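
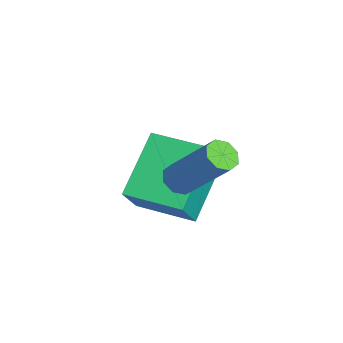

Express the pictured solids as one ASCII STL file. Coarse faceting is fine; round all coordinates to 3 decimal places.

solid 
facet normal -0.502 0.298 -0.812
outer loop
vertex -1.984 -1.524 -3.091
vertex -1.062 0.033 -3.089
vertex -0.446 -2.433 -4.376
endloop
endfacet
facet normal -0.509 -0.861 -0.001
outer loop
vertex 0.262 -2.853 -3.231
vertex -1.984 -1.524 -3.091
vertex -0.446 -2.433 -4.376
endloop
endfacet
facet normal -0.502 0.298 -0.812
outer loop
vertex -0.446 -2.433 -4.376
vertex -1.062 0.033 -3.089
vertex 0.476 -0.875 -4.374
endloop
endfacet
facet normal 0.699 -0.413 -0.584
outer loop
vertex 0.476 -0.875 -4.374
vertex 0.262 -2.853 -3.231
vertex -0.446 -2.433 -4.376
endloop
endfacet
facet normal -0.699 0.413 0.584
outer loop
vertex -1.984 -1.524 -3.091
vertex -0.354 -0.387 -1.944
vertex -1.062 0.033 -3.089
endloop
endfacet
facet normal -0.509 -0.861 -0.001
outer loop
vertex -1.276 -1.945 -1.946
vertex -1.984 -1.524 -3.091
vertex 0.262 -2.853 -3.231
endloop
endfacet
facet normal -0.699 0.413 0.584
outer loop
vertex -1.276 -1.945 -1.946
vertex -0.354 -0.387 -1.944
vertex -1.984 -1.524 -3.091
endloop
endfacet
facet normal 0.509 0.861 0.001
outer loop
vertex -1.062 0.033 -3.089
vertex -0.354 -0.387 -1.944
vertex 0.476 -0.875 -4.374
endloop
endfacet
facet normal 0.699 -0.413 -0.584
outer loop
vertex 1.184 -1.296 -3.229
vertex 0.262 -2.853 -3.231
vertex 0.476 -0.875 -4.374
endloop
endfacet
facet normal 0.510 0.860 0.001
outer loop
vertex 0.476 -0.875 -4.374
vertex -0.354 -0.387 -1.944
vertex 1.184 -1.296 -3.229
endloop
endfacet
facet normal 0.502 -0.298 0.812
outer loop
vertex 1.184 -1.296 -3.229
vertex -1.276 -1.945 -1.946
vertex 0.262 -2.853 -3.231
endloop
endfacet
facet normal 0.502 -0.298 0.812
outer loop
vertex -0.354 -0.387 -1.944
vertex -1.276 -1.945 -1.946
vertex 1.184 -1.296 -3.229
endloop
endfacet
facet normal -0.397 -0.502 -0.768
outer loop
vertex 1.615 -1.26 -2.204
vertex 1.217 -1.406 -1.903
vertex 1.312 -1.002 -2.216
endloop
endfacet
facet normal 0.513 0.573 -0.639
outer loop
vertex 1.615 -1.26 -2.204
vertex 1.312 -1.002 -2.216
vertex 2.441 -0.208 -0.598
endloop
endfacet
facet normal 0.514 0.572 -0.639
outer loop
vertex 2.441 -0.208 -0.598
vertex 1.312 -1.002 -2.216
vertex 2.138 0.05 -0.611
endloop
endfacet
facet normal 0.396 0.504 0.768
outer loop
vertex 2.441 -0.208 -0.598
vertex 2.138 0.05 -0.611
vertex 2.043 -0.354 -0.297
endloop
endfacet
facet normal -0.396 -0.503 -0.769
outer loop
vertex 1.312 -1.002 -2.216
vertex 1.217 -1.406 -1.903
vertex 0.953 -0.981 -2.045
endloop
endfacet
facet normal -0.176 0.862 -0.475
outer loop
vertex 1.312 -1.002 -2.216
vertex 0.953 -0.981 -2.045
vertex 2.138 0.05 -0.611
endloop
endfacet
facet normal -0.176 0.862 -0.475
outer loop
vertex 2.138 0.05 -0.611
vertex 0.953 -0.981 -2.045
vertex 1.78 0.071 -0.44
endloop
endfacet
facet normal 0.396 0.504 0.768
outer loop
vertex 2.138 0.05 -0.611
vertex 1.78 0.071 -0.44
vertex 2.043 -0.354 -0.297
endloop
endfacet
facet normal -0.396 -0.503 -0.769
outer loop
vertex 0.953 -0.981 -2.045
vertex 1.217 -1.406 -1.903
vertex 0.749 -1.209 -1.791
endloop
endfacet
facet normal -0.762 0.647 -0.031
outer loop
vertex 0.953 -0.981 -2.045
vertex 0.749 -1.209 -1.791
vertex 1.78 0.071 -0.44
endloop
endfacet
facet normal -0.761 0.648 -0.033
outer loop
vertex 1.78 0.071 -0.44
vertex 0.749 -1.209 -1.791
vertex 1.575 -0.157 -0.185
endloop
endfacet
facet normal 0.396 0.503 0.768
outer loop
vertex 1.78 0.071 -0.44
vertex 1.575 -0.157 -0.185
vertex 2.043 -0.354 -0.297
endloop
endfacet
facet normal -0.396 -0.504 -0.768
outer loop
vertex 0.749 -1.209 -1.791
vertex 1.217 -1.406 -1.903
vertex 0.819 -1.552 -1.602
endloop
endfacet
facet normal -0.902 0.053 0.429
outer loop
vertex 0.749 -1.209 -1.791
vertex 0.819 -1.552 -1.602
vertex 1.575 -0.157 -0.185
endloop
endfacet
facet normal -0.902 0.053 0.429
outer loop
vertex 1.575 -0.157 -0.185
vertex 0.819 -1.552 -1.602
vertex 1.645 -0.5 0.004
endloop
endfacet
facet normal 0.396 0.504 0.768
outer loop
vertex 1.575 -0.157 -0.185
vertex 1.645 -0.5 0.004
vertex 2.043 -0.354 -0.297
endloop
endfacet
facet normal -0.396 -0.504 -0.768
outer loop
vertex 0.819 -1.552 -1.602
vertex 1.217 -1.406 -1.903
vertex 1.122 -1.81 -1.589
endloop
endfacet
facet normal -0.514 -0.572 0.639
outer loop
vertex 0.819 -1.552 -1.602
vertex 1.122 -1.81 -1.589
vertex 1.645 -0.5 0.004
endloop
endfacet
facet normal -0.513 -0.573 0.639
outer loop
vertex 1.645 -0.5 0.004
vertex 1.122 -1.81 -1.589
vertex 1.948 -0.758 0.016
endloop
endfacet
facet normal 0.397 0.502 0.768
outer loop
vertex 1.645 -0.5 0.004
vertex 1.948 -0.758 0.016
vertex 2.043 -0.354 -0.297
endloop
endfacet
facet normal -0.396 -0.504 -0.768
outer loop
vertex 1.122 -1.81 -1.589
vertex 1.217 -1.406 -1.903
vertex 1.48 -1.831 -1.76
endloop
endfacet
facet normal 0.176 -0.862 0.475
outer loop
vertex 1.122 -1.81 -1.589
vertex 1.48 -1.831 -1.76
vertex 1.948 -0.758 0.016
endloop
endfacet
facet normal 0.176 -0.862 0.475
outer loop
vertex 1.948 -0.758 0.016
vertex 1.48 -1.831 -1.76
vertex 2.307 -0.779 -0.155
endloop
endfacet
facet normal 0.396 0.503 0.769
outer loop
vertex 1.948 -0.758 0.016
vertex 2.307 -0.779 -0.155
vertex 2.043 -0.354 -0.297
endloop
endfacet
facet normal -0.396 -0.503 -0.768
outer loop
vertex 1.48 -1.831 -1.76
vertex 1.217 -1.406 -1.903
vertex 1.685 -1.603 -2.015
endloop
endfacet
facet normal 0.761 -0.648 0.033
outer loop
vertex 1.48 -1.831 -1.76
vertex 1.685 -1.603 -2.015
vertex 2.307 -0.779 -0.155
endloop
endfacet
facet normal 0.762 -0.647 0.032
outer loop
vertex 2.307 -0.779 -0.155
vertex 1.685 -1.603 -2.015
vertex 2.511 -0.551 -0.409
endloop
endfacet
facet normal 0.396 0.503 0.769
outer loop
vertex 2.307 -0.779 -0.155
vertex 2.511 -0.551 -0.409
vertex 2.043 -0.354 -0.297
endloop
endfacet
facet normal -0.396 -0.504 -0.768
outer loop
vertex 1.685 -1.603 -2.015
vertex 1.217 -1.406 -1.903
vertex 1.615 -1.26 -2.204
endloop
endfacet
facet normal 0.902 -0.053 -0.429
outer loop
vertex 1.685 -1.603 -2.015
vertex 1.615 -1.26 -2.204
vertex 2.511 -0.551 -0.409
endloop
endfacet
facet normal 0.902 -0.053 -0.429
outer loop
vertex 2.511 -0.551 -0.409
vertex 1.615 -1.26 -2.204
vertex 2.441 -0.208 -0.598
endloop
endfacet
facet normal 0.396 0.504 0.768
outer loop
vertex 2.511 -0.551 -0.409
vertex 2.441 -0.208 -0.598
vertex 2.043 -0.354 -0.297
endloop
endfacet

endsolid


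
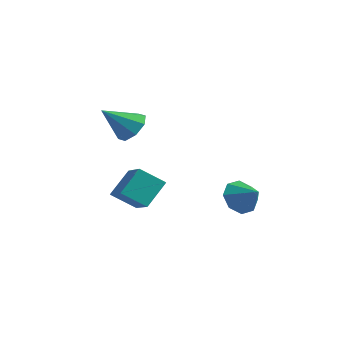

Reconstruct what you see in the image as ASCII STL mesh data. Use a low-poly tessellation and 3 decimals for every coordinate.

solid 
facet normal -0.826 0.138 -0.546
outer loop
vertex 2.751 0.134 -2.812
vertex 2.194 -0.109 -2.03
vertex 2.571 0.735 -2.387
endloop
endfacet
facet normal 0.890 0.409 -0.201
outer loop
vertex 2.751 0.134 -2.812
vertex 2.571 0.735 -2.387
vertex 3.286 -0.291 -1.31
endloop
endfacet
facet normal -0.827 0.139 -0.545
outer loop
vertex 2.571 0.735 -2.387
vertex 2.194 -0.109 -2.03
vertex 2.17 0.841 -1.752
endloop
endfacet
facet normal 0.629 0.727 0.276
outer loop
vertex 2.571 0.735 -2.387
vertex 2.17 0.841 -1.752
vertex 3.286 -0.291 -1.31
endloop
endfacet
facet normal -0.827 0.138 -0.545
outer loop
vertex 2.17 0.841 -1.752
vertex 2.194 -0.109 -2.03
vertex 1.784 0.392 -1.28
endloop
endfacet
facet normal 0.276 0.573 0.771
outer loop
vertex 2.17 0.841 -1.752
vertex 1.784 0.392 -1.28
vertex 3.286 -0.291 -1.31
endloop
endfacet
facet normal -0.827 0.139 -0.545
outer loop
vertex 1.784 0.392 -1.28
vertex 2.194 -0.109 -2.03
vertex 1.638 -0.351 -1.248
endloop
endfacet
facet normal 0.036 0.036 0.999
outer loop
vertex 1.784 0.392 -1.28
vertex 1.638 -0.351 -1.248
vertex 3.286 -0.291 -1.31
endloop
endfacet
facet normal -0.827 0.138 -0.545
outer loop
vertex 1.638 -0.351 -1.248
vertex 2.194 -0.109 -2.03
vertex 1.818 -0.952 -1.673
endloop
endfacet
facet normal 0.052 -0.566 0.823
outer loop
vertex 1.638 -0.351 -1.248
vertex 1.818 -0.952 -1.673
vertex 3.286 -0.291 -1.31
endloop
endfacet
facet normal -0.827 0.138 -0.545
outer loop
vertex 1.818 -0.952 -1.673
vertex 2.194 -0.109 -2.03
vertex 2.218 -1.059 -2.307
endloop
endfacet
facet normal 0.313 -0.884 0.346
outer loop
vertex 1.818 -0.952 -1.673
vertex 2.218 -1.059 -2.307
vertex 3.286 -0.291 -1.31
endloop
endfacet
facet normal -0.827 0.138 -0.545
outer loop
vertex 2.218 -1.059 -2.307
vertex 2.194 -0.109 -2.03
vertex 2.604 -0.609 -2.779
endloop
endfacet
facet normal 0.666 -0.730 -0.151
outer loop
vertex 2.218 -1.059 -2.307
vertex 2.604 -0.609 -2.779
vertex 3.286 -0.291 -1.31
endloop
endfacet
facet normal -0.827 0.139 -0.545
outer loop
vertex 2.604 -0.609 -2.779
vertex 2.194 -0.109 -2.03
vertex 2.751 0.134 -2.812
endloop
endfacet
facet normal 0.905 -0.196 -0.378
outer loop
vertex 2.604 -0.609 -2.779
vertex 2.751 0.134 -2.812
vertex 3.286 -0.291 -1.31
endloop
endfacet
facet normal -0.715 0.532 -0.453
outer loop
vertex -4.258 -1.378 -3.188
vertex -4.086 -0.167 -2.036
vertex -3.228 -0.717 -4.037
endloop
endfacet
facet normal -0.102 -0.721 -0.685
outer loop
vertex -1.754 -1.813 -3.104
vertex -4.258 -1.378 -3.188
vertex -3.228 -0.717 -4.037
endloop
endfacet
facet normal -0.715 0.533 -0.453
outer loop
vertex -3.228 -0.717 -4.037
vertex -4.086 -0.167 -2.036
vertex -3.055 0.494 -2.885
endloop
endfacet
facet normal 0.691 0.444 -0.570
outer loop
vertex -3.055 0.494 -2.885
vertex -1.754 -1.813 -3.104
vertex -3.228 -0.717 -4.037
endloop
endfacet
facet normal -0.691 -0.444 0.570
outer loop
vertex -4.258 -1.378 -3.188
vertex -2.612 -1.263 -1.103
vertex -4.086 -0.167 -2.036
endloop
endfacet
facet normal -0.102 -0.721 -0.685
outer loop
vertex -2.785 -2.474 -2.255
vertex -4.258 -1.378 -3.188
vertex -1.754 -1.813 -3.104
endloop
endfacet
facet normal -0.691 -0.444 0.570
outer loop
vertex -2.785 -2.474 -2.255
vertex -2.612 -1.263 -1.103
vertex -4.258 -1.378 -3.188
endloop
endfacet
facet normal 0.102 0.721 0.685
outer loop
vertex -4.086 -0.167 -2.036
vertex -2.612 -1.263 -1.103
vertex -3.055 0.494 -2.885
endloop
endfacet
facet normal 0.691 0.444 -0.570
outer loop
vertex -1.582 -0.602 -1.952
vertex -1.754 -1.813 -3.104
vertex -3.055 0.494 -2.885
endloop
endfacet
facet normal 0.102 0.721 0.685
outer loop
vertex -3.055 0.494 -2.885
vertex -2.612 -1.263 -1.103
vertex -1.582 -0.602 -1.952
endloop
endfacet
facet normal 0.715 -0.533 0.453
outer loop
vertex -1.582 -0.602 -1.952
vertex -2.785 -2.474 -2.255
vertex -1.754 -1.813 -3.104
endloop
endfacet
facet normal 0.715 -0.533 0.453
outer loop
vertex -2.612 -1.263 -1.103
vertex -2.785 -2.474 -2.255
vertex -1.582 -0.602 -1.952
endloop
endfacet
facet normal 0.450 0.605 -0.657
outer loop
vertex -1.708 -1.969 2.756
vertex -2.161 -2.387 2.06
vertex -2.332 -1.66 2.613
endloop
endfacet
facet normal -0.040 0.351 0.935
outer loop
vertex -1.708 -1.969 2.756
vertex -2.332 -1.66 2.613
vertex -2.999 -3.513 3.28
endloop
endfacet
facet normal 0.450 0.605 -0.656
outer loop
vertex -2.332 -1.66 2.613
vertex -2.161 -2.387 2.06
vertex -2.857 -1.776 2.146
endloop
endfacet
facet normal -0.646 0.454 0.614
outer loop
vertex -2.332 -1.66 2.613
vertex -2.857 -1.776 2.146
vertex -2.999 -3.513 3.28
endloop
endfacet
facet normal 0.450 0.605 -0.657
outer loop
vertex -2.857 -1.776 2.146
vertex -2.161 -2.387 2.06
vertex -2.974 -2.25 1.629
endloop
endfacet
facet normal -0.986 0.141 0.093
outer loop
vertex -2.857 -1.776 2.146
vertex -2.974 -2.25 1.629
vertex -2.999 -3.513 3.28
endloop
endfacet
facet normal 0.450 0.606 -0.656
outer loop
vertex -2.974 -2.25 1.629
vertex -2.161 -2.387 2.06
vertex -2.615 -2.805 1.363
endloop
endfacet
facet normal -0.858 -0.402 -0.320
outer loop
vertex -2.974 -2.25 1.629
vertex -2.615 -2.805 1.363
vertex -2.999 -3.513 3.28
endloop
endfacet
facet normal 0.450 0.606 -0.656
outer loop
vertex -2.615 -2.805 1.363
vertex -2.161 -2.387 2.06
vertex -1.99 -3.114 1.506
endloop
endfacet
facet normal -0.337 -0.859 -0.385
outer loop
vertex -2.615 -2.805 1.363
vertex -1.99 -3.114 1.506
vertex -2.999 -3.513 3.28
endloop
endfacet
facet normal 0.450 0.606 -0.656
outer loop
vertex -1.99 -3.114 1.506
vertex -2.161 -2.387 2.06
vertex -1.466 -2.998 1.973
endloop
endfacet
facet normal 0.269 -0.961 -0.063
outer loop
vertex -1.99 -3.114 1.506
vertex -1.466 -2.998 1.973
vertex -2.999 -3.513 3.28
endloop
endfacet
facet normal 0.450 0.606 -0.656
outer loop
vertex -1.466 -2.998 1.973
vertex -2.161 -2.387 2.06
vertex -1.349 -2.524 2.491
endloop
endfacet
facet normal 0.608 -0.649 0.457
outer loop
vertex -1.466 -2.998 1.973
vertex -1.349 -2.524 2.491
vertex -2.999 -3.513 3.28
endloop
endfacet
facet normal 0.451 0.605 -0.657
outer loop
vertex -1.349 -2.524 2.491
vertex -2.161 -2.387 2.06
vertex -1.708 -1.969 2.756
endloop
endfacet
facet normal 0.480 -0.106 0.871
outer loop
vertex -1.349 -2.524 2.491
vertex -1.708 -1.969 2.756
vertex -2.999 -3.513 3.28
endloop
endfacet

endsolid


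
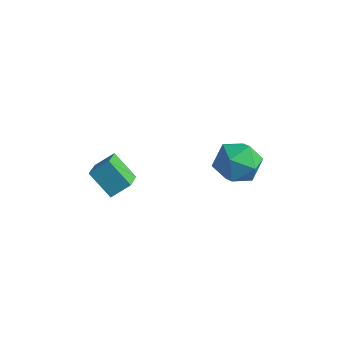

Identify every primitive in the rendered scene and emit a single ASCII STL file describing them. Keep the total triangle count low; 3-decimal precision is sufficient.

solid 
facet normal -0.491 -0.646 -0.585
outer loop
vertex -1.875 -3.635 4.445
vertex -2.545 -2.475 3.726
vertex -0.74 -3.596 3.449
endloop
endfacet
facet normal 0.441 -0.763 0.473
outer loop
vertex -0.215 -2.905 4.074
vertex -1.875 -3.635 4.445
vertex -0.74 -3.596 3.449
endloop
endfacet
facet normal -0.491 -0.647 -0.584
outer loop
vertex -0.74 -3.596 3.449
vertex -2.545 -2.475 3.726
vertex -1.411 -2.437 2.73
endloop
endfacet
facet normal 0.751 0.026 -0.660
outer loop
vertex -1.411 -2.437 2.73
vertex -0.215 -2.905 4.074
vertex -0.74 -3.596 3.449
endloop
endfacet
facet normal -0.751 -0.025 0.659
outer loop
vertex -1.875 -3.635 4.445
vertex -2.02 -1.784 4.351
vertex -2.545 -2.475 3.726
endloop
endfacet
facet normal 0.441 -0.763 0.473
outer loop
vertex -1.349 -2.943 5.07
vertex -1.875 -3.635 4.445
vertex -0.215 -2.905 4.074
endloop
endfacet
facet normal -0.751 -0.025 0.660
outer loop
vertex -1.349 -2.943 5.07
vertex -2.02 -1.784 4.351
vertex -1.875 -3.635 4.445
endloop
endfacet
facet normal -0.441 0.763 -0.473
outer loop
vertex -2.545 -2.475 3.726
vertex -2.02 -1.784 4.351
vertex -1.411 -2.437 2.73
endloop
endfacet
facet normal 0.751 0.025 -0.660
outer loop
vertex -0.885 -1.745 3.355
vertex -0.215 -2.905 4.074
vertex -1.411 -2.437 2.73
endloop
endfacet
facet normal -0.441 0.763 -0.473
outer loop
vertex -1.411 -2.437 2.73
vertex -2.02 -1.784 4.351
vertex -0.885 -1.745 3.355
endloop
endfacet
facet normal 0.491 0.646 0.584
outer loop
vertex -0.885 -1.745 3.355
vertex -1.349 -2.943 5.07
vertex -0.215 -2.905 4.074
endloop
endfacet
facet normal 0.491 0.646 0.584
outer loop
vertex -2.02 -1.784 4.351
vertex -1.349 -2.943 5.07
vertex -0.885 -1.745 3.355
endloop
endfacet
facet normal -0.338 0.514 0.788
outer loop
vertex 0.878 3.553 2.738
vertex 0.527 2.512 3.267
vertex 1.649 2.948 3.464
endloop
endfacet
facet normal 0.213 0.850 0.482
outer loop
vertex 0.878 3.553 2.738
vertex 1.649 2.948 3.464
vertex 2.051 3.439 2.422
endloop
endfacet
facet normal 0.042 0.979 -0.198
outer loop
vertex 0.878 3.553 2.738
vertex 2.051 3.439 2.422
vertex 1.177 3.306 1.581
endloop
endfacet
facet normal -0.614 0.724 -0.313
outer loop
vertex 0.878 3.553 2.738
vertex 1.177 3.306 1.581
vertex 0.235 2.733 2.104
endloop
endfacet
facet normal -0.849 0.437 0.296
outer loop
vertex 0.878 3.553 2.738
vertex 0.235 2.733 2.104
vertex 0.527 2.512 3.267
endloop
endfacet
facet normal 0.772 0.406 0.489
outer loop
vertex 2.051 3.439 2.422
vertex 1.649 2.948 3.464
vertex 2.425 2.327 2.756
endloop
endfacet
facet normal -0.120 -0.136 0.983
outer loop
vertex 1.649 2.948 3.464
vertex 0.527 2.512 3.267
vertex 1.483 1.754 3.279
endloop
endfacet
facet normal -0.947 -0.262 0.188
outer loop
vertex 0.527 2.512 3.267
vertex 0.235 2.733 2.104
vertex 0.609 1.621 2.438
endloop
endfacet
facet normal -0.567 0.203 -0.799
outer loop
vertex 0.235 2.733 2.104
vertex 1.177 3.306 1.581
vertex 1.011 2.112 1.396
endloop
endfacet
facet normal 0.496 0.616 -0.613
outer loop
vertex 1.177 3.306 1.581
vertex 2.051 3.439 2.422
vertex 2.133 2.548 1.593
endloop
endfacet
facet normal 0.614 -0.724 0.313
outer loop
vertex 1.782 1.507 2.122
vertex 2.425 2.327 2.756
vertex 1.483 1.754 3.279
endloop
endfacet
facet normal -0.042 -0.979 0.198
outer loop
vertex 1.782 1.507 2.122
vertex 1.483 1.754 3.279
vertex 0.609 1.621 2.438
endloop
endfacet
facet normal -0.213 -0.850 -0.482
outer loop
vertex 1.782 1.507 2.122
vertex 0.609 1.621 2.438
vertex 1.011 2.112 1.396
endloop
endfacet
facet normal 0.338 -0.514 -0.788
outer loop
vertex 1.782 1.507 2.122
vertex 1.011 2.112 1.396
vertex 2.133 2.548 1.593
endloop
endfacet
facet normal 0.849 -0.437 -0.296
outer loop
vertex 1.782 1.507 2.122
vertex 2.133 2.548 1.593
vertex 2.425 2.327 2.756
endloop
endfacet
facet normal 0.567 -0.203 0.799
outer loop
vertex 1.483 1.754 3.279
vertex 2.425 2.327 2.756
vertex 1.649 2.948 3.464
endloop
endfacet
facet normal -0.496 -0.616 0.613
outer loop
vertex 0.609 1.621 2.438
vertex 1.483 1.754 3.279
vertex 0.527 2.512 3.267
endloop
endfacet
facet normal -0.772 -0.406 -0.489
outer loop
vertex 1.011 2.112 1.396
vertex 0.609 1.621 2.438
vertex 0.235 2.733 2.104
endloop
endfacet
facet normal 0.120 0.136 -0.983
outer loop
vertex 2.133 2.548 1.593
vertex 1.011 2.112 1.396
vertex 1.177 3.306 1.581
endloop
endfacet
facet normal 0.947 0.262 -0.188
outer loop
vertex 2.425 2.327 2.756
vertex 2.133 2.548 1.593
vertex 2.051 3.439 2.422
endloop
endfacet

endsolid


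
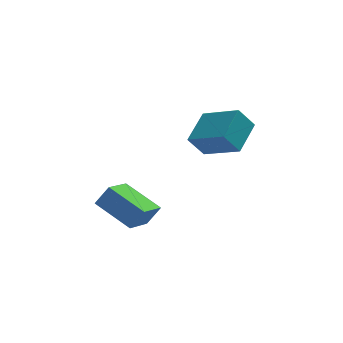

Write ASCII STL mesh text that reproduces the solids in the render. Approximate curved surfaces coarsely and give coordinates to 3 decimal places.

solid 
facet normal -0.459 -0.785 -0.417
outer loop
vertex 1.481 -1.43 1.683
vertex 0.129 -0.198 0.85
vertex 2.195 -1.319 0.688
endloop
endfacet
facet normal 0.673 -0.613 0.414
outer loop
vertex 3.011 0.078 1.43
vertex 1.481 -1.43 1.683
vertex 2.195 -1.319 0.688
endloop
endfacet
facet normal -0.459 -0.785 -0.417
outer loop
vertex 2.195 -1.319 0.688
vertex 0.129 -0.198 0.85
vertex 0.843 -0.087 -0.145
endloop
endfacet
facet normal 0.581 0.090 -0.809
outer loop
vertex 0.843 -0.087 -0.145
vertex 3.011 0.078 1.43
vertex 2.195 -1.319 0.688
endloop
endfacet
facet normal -0.581 -0.090 0.809
outer loop
vertex 1.481 -1.43 1.683
vertex 0.945 1.199 1.592
vertex 0.129 -0.198 0.85
endloop
endfacet
facet normal 0.673 -0.613 0.414
outer loop
vertex 2.297 -0.033 2.425
vertex 1.481 -1.43 1.683
vertex 3.011 0.078 1.43
endloop
endfacet
facet normal -0.581 -0.090 0.809
outer loop
vertex 2.297 -0.033 2.425
vertex 0.945 1.199 1.592
vertex 1.481 -1.43 1.683
endloop
endfacet
facet normal -0.673 0.613 -0.414
outer loop
vertex 0.129 -0.198 0.85
vertex 0.945 1.199 1.592
vertex 0.843 -0.087 -0.145
endloop
endfacet
facet normal 0.581 0.090 -0.809
outer loop
vertex 1.659 1.31 0.597
vertex 3.011 0.078 1.43
vertex 0.843 -0.087 -0.145
endloop
endfacet
facet normal -0.673 0.613 -0.414
outer loop
vertex 0.843 -0.087 -0.145
vertex 0.945 1.199 1.592
vertex 1.659 1.31 0.597
endloop
endfacet
facet normal 0.459 0.785 0.417
outer loop
vertex 1.659 1.31 0.597
vertex 2.297 -0.033 2.425
vertex 3.011 0.078 1.43
endloop
endfacet
facet normal 0.459 0.785 0.417
outer loop
vertex 0.945 1.199 1.592
vertex 2.297 -0.033 2.425
vertex 1.659 1.31 0.597
endloop
endfacet
facet normal -0.483 -0.784 0.390
outer loop
vertex -2.027 -3.877 -1.084
vertex -3.361 -2.662 -0.294
vertex -2.615 -3.952 -1.962
endloop
endfacet
facet normal 0.678 -0.616 -0.401
outer loop
vertex -1.819 -2.658 -2.606
vertex -2.027 -3.877 -1.084
vertex -2.615 -3.952 -1.962
endloop
endfacet
facet normal -0.482 -0.784 0.391
outer loop
vertex -2.615 -3.952 -1.962
vertex -3.361 -2.662 -0.294
vertex -3.95 -2.737 -1.172
endloop
endfacet
facet normal -0.555 -0.071 -0.829
outer loop
vertex -3.95 -2.737 -1.172
vertex -1.819 -2.658 -2.606
vertex -2.615 -3.952 -1.962
endloop
endfacet
facet normal 0.555 0.071 0.829
outer loop
vertex -2.027 -3.877 -1.084
vertex -2.565 -1.368 -0.938
vertex -3.361 -2.662 -0.294
endloop
endfacet
facet normal 0.677 -0.617 -0.401
outer loop
vertex -1.23 -2.583 -1.728
vertex -2.027 -3.877 -1.084
vertex -1.819 -2.658 -2.606
endloop
endfacet
facet normal 0.555 0.071 0.829
outer loop
vertex -1.23 -2.583 -1.728
vertex -2.565 -1.368 -0.938
vertex -2.027 -3.877 -1.084
endloop
endfacet
facet normal -0.677 0.616 0.402
outer loop
vertex -3.361 -2.662 -0.294
vertex -2.565 -1.368 -0.938
vertex -3.95 -2.737 -1.172
endloop
endfacet
facet normal -0.555 -0.071 -0.829
outer loop
vertex -3.153 -1.443 -1.816
vertex -1.819 -2.658 -2.606
vertex -3.95 -2.737 -1.172
endloop
endfacet
facet normal -0.677 0.617 0.401
outer loop
vertex -3.95 -2.737 -1.172
vertex -2.565 -1.368 -0.938
vertex -3.153 -1.443 -1.816
endloop
endfacet
facet normal 0.483 0.784 -0.391
outer loop
vertex -3.153 -1.443 -1.816
vertex -1.23 -2.583 -1.728
vertex -1.819 -2.658 -2.606
endloop
endfacet
facet normal 0.483 0.784 -0.390
outer loop
vertex -2.565 -1.368 -0.938
vertex -1.23 -2.583 -1.728
vertex -3.153 -1.443 -1.816
endloop
endfacet

endsolid


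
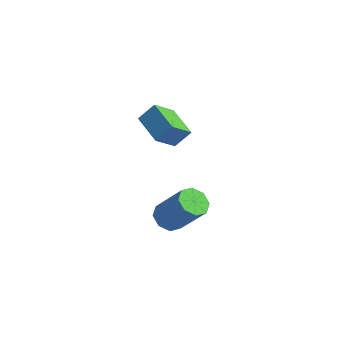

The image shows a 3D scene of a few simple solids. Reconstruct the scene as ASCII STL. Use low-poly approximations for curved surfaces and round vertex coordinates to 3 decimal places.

solid 
facet normal -0.624 -0.108 -0.774
outer loop
vertex 2.52 -1.406 -4.76
vertex 1.966 -0.957 -4.376
vertex 2.574 -0.801 -4.888
endloop
endfacet
facet normal 0.777 -0.196 -0.599
outer loop
vertex 2.52 -1.406 -4.76
vertex 2.574 -0.801 -4.888
vertex 3.868 -1.172 -3.088
endloop
endfacet
facet normal 0.777 -0.196 -0.599
outer loop
vertex 3.868 -1.172 -3.088
vertex 2.574 -0.801 -4.888
vertex 3.922 -0.568 -3.216
endloop
endfacet
facet normal 0.624 0.108 0.774
outer loop
vertex 3.868 -1.172 -3.088
vertex 3.922 -0.568 -3.216
vertex 3.314 -0.723 -2.704
endloop
endfacet
facet normal -0.624 -0.108 -0.774
outer loop
vertex 2.574 -0.801 -4.888
vertex 1.966 -0.957 -4.376
vertex 2.272 -0.288 -4.716
endloop
endfacet
facet normal 0.611 0.550 -0.569
outer loop
vertex 2.574 -0.801 -4.888
vertex 2.272 -0.288 -4.716
vertex 3.922 -0.568 -3.216
endloop
endfacet
facet normal 0.611 0.550 -0.569
outer loop
vertex 3.922 -0.568 -3.216
vertex 2.272 -0.288 -4.716
vertex 3.62 -0.055 -3.044
endloop
endfacet
facet normal 0.624 0.108 0.774
outer loop
vertex 3.922 -0.568 -3.216
vertex 3.62 -0.055 -3.044
vertex 3.314 -0.723 -2.704
endloop
endfacet
facet normal -0.624 -0.108 -0.774
outer loop
vertex 2.272 -0.288 -4.716
vertex 1.966 -0.957 -4.376
vertex 1.791 -0.167 -4.345
endloop
endfacet
facet normal 0.087 0.975 -0.206
outer loop
vertex 2.272 -0.288 -4.716
vertex 1.791 -0.167 -4.345
vertex 3.62 -0.055 -3.044
endloop
endfacet
facet normal 0.087 0.974 -0.207
outer loop
vertex 3.62 -0.055 -3.044
vertex 1.791 -0.167 -4.345
vertex 3.138 0.067 -2.673
endloop
endfacet
facet normal 0.623 0.109 0.774
outer loop
vertex 3.62 -0.055 -3.044
vertex 3.138 0.067 -2.673
vertex 3.314 -0.723 -2.704
endloop
endfacet
facet normal -0.624 -0.108 -0.774
outer loop
vertex 1.791 -0.167 -4.345
vertex 1.966 -0.957 -4.376
vertex 1.412 -0.508 -3.992
endloop
endfacet
facet normal -0.487 0.828 0.277
outer loop
vertex 1.791 -0.167 -4.345
vertex 1.412 -0.508 -3.992
vertex 3.138 0.067 -2.673
endloop
endfacet
facet normal -0.488 0.828 0.277
outer loop
vertex 3.138 0.067 -2.673
vertex 1.412 -0.508 -3.992
vertex 2.76 -0.274 -2.32
endloop
endfacet
facet normal 0.624 0.109 0.774
outer loop
vertex 3.138 0.067 -2.673
vertex 2.76 -0.274 -2.32
vertex 3.314 -0.723 -2.704
endloop
endfacet
facet normal -0.624 -0.108 -0.774
outer loop
vertex 1.412 -0.508 -3.992
vertex 1.966 -0.957 -4.376
vertex 1.358 -1.112 -3.864
endloop
endfacet
facet normal -0.777 0.196 0.599
outer loop
vertex 1.412 -0.508 -3.992
vertex 1.358 -1.112 -3.864
vertex 2.76 -0.274 -2.32
endloop
endfacet
facet normal -0.777 0.196 0.599
outer loop
vertex 2.76 -0.274 -2.32
vertex 1.358 -1.112 -3.864
vertex 2.706 -0.879 -2.192
endloop
endfacet
facet normal 0.624 0.108 0.774
outer loop
vertex 2.76 -0.274 -2.32
vertex 2.706 -0.879 -2.192
vertex 3.314 -0.723 -2.704
endloop
endfacet
facet normal -0.624 -0.108 -0.774
outer loop
vertex 1.358 -1.112 -3.864
vertex 1.966 -0.957 -4.376
vertex 1.66 -1.625 -4.036
endloop
endfacet
facet normal -0.611 -0.550 0.569
outer loop
vertex 1.358 -1.112 -3.864
vertex 1.66 -1.625 -4.036
vertex 2.706 -0.879 -2.192
endloop
endfacet
facet normal -0.611 -0.550 0.569
outer loop
vertex 2.706 -0.879 -2.192
vertex 1.66 -1.625 -4.036
vertex 3.008 -1.392 -2.364
endloop
endfacet
facet normal 0.624 0.108 0.774
outer loop
vertex 2.706 -0.879 -2.192
vertex 3.008 -1.392 -2.364
vertex 3.314 -0.723 -2.704
endloop
endfacet
facet normal -0.623 -0.109 -0.774
outer loop
vertex 1.66 -1.625 -4.036
vertex 1.966 -0.957 -4.376
vertex 2.142 -1.747 -4.407
endloop
endfacet
facet normal -0.088 -0.975 0.207
outer loop
vertex 1.66 -1.625 -4.036
vertex 2.142 -1.747 -4.407
vertex 3.008 -1.392 -2.364
endloop
endfacet
facet normal -0.086 -0.975 0.206
outer loop
vertex 3.008 -1.392 -2.364
vertex 2.142 -1.747 -4.407
vertex 3.489 -1.513 -2.735
endloop
endfacet
facet normal 0.624 0.108 0.774
outer loop
vertex 3.008 -1.392 -2.364
vertex 3.489 -1.513 -2.735
vertex 3.314 -0.723 -2.704
endloop
endfacet
facet normal -0.624 -0.109 -0.774
outer loop
vertex 2.142 -1.747 -4.407
vertex 1.966 -0.957 -4.376
vertex 2.52 -1.406 -4.76
endloop
endfacet
facet normal 0.488 -0.828 -0.277
outer loop
vertex 2.142 -1.747 -4.407
vertex 2.52 -1.406 -4.76
vertex 3.489 -1.513 -2.735
endloop
endfacet
facet normal 0.487 -0.828 -0.277
outer loop
vertex 3.489 -1.513 -2.735
vertex 2.52 -1.406 -4.76
vertex 3.868 -1.172 -3.088
endloop
endfacet
facet normal 0.624 0.108 0.774
outer loop
vertex 3.489 -1.513 -2.735
vertex 3.868 -1.172 -3.088
vertex 3.314 -0.723 -2.704
endloop
endfacet
facet normal -0.919 0.283 0.273
outer loop
vertex -3.738 2.861 -2.434
vertex -3.282 3.51 -1.573
vertex -3.651 4.066 -3.389
endloop
endfacet
facet normal -0.390 -0.555 -0.735
outer loop
vertex -1.978 3.55 -3.887
vertex -3.738 2.861 -2.434
vertex -3.651 4.066 -3.389
endloop
endfacet
facet normal -0.919 0.283 0.274
outer loop
vertex -3.651 4.066 -3.389
vertex -3.282 3.51 -1.573
vertex -3.195 4.715 -2.529
endloop
endfacet
facet normal 0.057 0.782 -0.620
outer loop
vertex -3.195 4.715 -2.529
vertex -1.978 3.55 -3.887
vertex -3.651 4.066 -3.389
endloop
endfacet
facet normal -0.057 -0.783 0.620
outer loop
vertex -3.738 2.861 -2.434
vertex -1.609 2.994 -2.071
vertex -3.282 3.51 -1.573
endloop
endfacet
facet normal -0.390 -0.555 -0.735
outer loop
vertex -2.065 2.345 -2.931
vertex -3.738 2.861 -2.434
vertex -1.978 3.55 -3.887
endloop
endfacet
facet normal -0.057 -0.782 0.620
outer loop
vertex -2.065 2.345 -2.931
vertex -1.609 2.994 -2.071
vertex -3.738 2.861 -2.434
endloop
endfacet
facet normal 0.390 0.555 0.735
outer loop
vertex -3.282 3.51 -1.573
vertex -1.609 2.994 -2.071
vertex -3.195 4.715 -2.529
endloop
endfacet
facet normal 0.057 0.782 -0.620
outer loop
vertex -1.522 4.199 -3.026
vertex -1.978 3.55 -3.887
vertex -3.195 4.715 -2.529
endloop
endfacet
facet normal 0.390 0.555 0.735
outer loop
vertex -3.195 4.715 -2.529
vertex -1.609 2.994 -2.071
vertex -1.522 4.199 -3.026
endloop
endfacet
facet normal 0.919 -0.283 -0.273
outer loop
vertex -1.522 4.199 -3.026
vertex -2.065 2.345 -2.931
vertex -1.978 3.55 -3.887
endloop
endfacet
facet normal 0.919 -0.283 -0.274
outer loop
vertex -1.609 2.994 -2.071
vertex -2.065 2.345 -2.931
vertex -1.522 4.199 -3.026
endloop
endfacet

endsolid


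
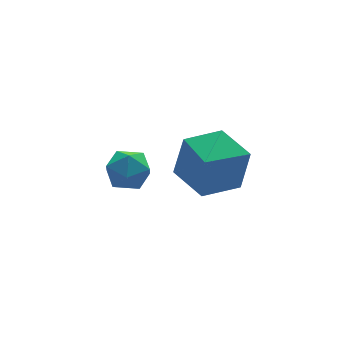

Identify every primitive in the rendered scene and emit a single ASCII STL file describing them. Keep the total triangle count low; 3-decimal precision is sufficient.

solid 
facet normal -0.557 -0.332 0.761
outer loop
vertex 1.832 0.802 -0.46
vertex 2.138 0.103 -0.541
vertex 2.469 0.615 -0.075
endloop
endfacet
facet normal -0.403 0.359 0.842
outer loop
vertex 1.832 0.802 -0.46
vertex 2.469 0.615 -0.075
vertex 2.407 1.308 -0.4
endloop
endfacet
facet normal -0.652 0.708 0.271
outer loop
vertex 1.832 0.802 -0.46
vertex 2.407 1.308 -0.4
vertex 2.038 1.224 -1.068
endloop
endfacet
facet normal -0.959 0.233 -0.163
outer loop
vertex 1.832 0.802 -0.46
vertex 2.038 1.224 -1.068
vertex 1.872 0.479 -1.155
endloop
endfacet
facet normal -0.901 -0.411 0.139
outer loop
vertex 1.832 0.802 -0.46
vertex 1.872 0.479 -1.155
vertex 2.138 0.103 -0.541
endloop
endfacet
facet normal 0.308 0.426 0.851
outer loop
vertex 2.407 1.308 -0.4
vertex 2.469 0.615 -0.075
vertex 3.068 0.921 -0.445
endloop
endfacet
facet normal 0.058 -0.692 0.719
outer loop
vertex 2.469 0.615 -0.075
vertex 2.138 0.103 -0.541
vertex 2.902 0.176 -0.532
endloop
endfacet
facet normal -0.499 -0.819 -0.285
outer loop
vertex 2.138 0.103 -0.541
vertex 1.872 0.479 -1.155
vertex 2.533 0.092 -1.2
endloop
endfacet
facet normal -0.592 0.222 -0.775
outer loop
vertex 1.872 0.479 -1.155
vertex 2.038 1.224 -1.068
vertex 2.471 0.785 -1.525
endloop
endfacet
facet normal -0.094 0.993 -0.073
outer loop
vertex 2.038 1.224 -1.068
vertex 2.407 1.308 -0.4
vertex 2.802 1.297 -1.059
endloop
endfacet
facet normal 0.959 -0.233 0.163
outer loop
vertex 3.108 0.598 -1.14
vertex 3.068 0.921 -0.445
vertex 2.902 0.176 -0.532
endloop
endfacet
facet normal 0.652 -0.708 -0.271
outer loop
vertex 3.108 0.598 -1.14
vertex 2.902 0.176 -0.532
vertex 2.533 0.092 -1.2
endloop
endfacet
facet normal 0.403 -0.359 -0.842
outer loop
vertex 3.108 0.598 -1.14
vertex 2.533 0.092 -1.2
vertex 2.471 0.785 -1.525
endloop
endfacet
facet normal 0.557 0.332 -0.761
outer loop
vertex 3.108 0.598 -1.14
vertex 2.471 0.785 -1.525
vertex 2.802 1.297 -1.059
endloop
endfacet
facet normal 0.901 0.411 -0.139
outer loop
vertex 3.108 0.598 -1.14
vertex 2.802 1.297 -1.059
vertex 3.068 0.921 -0.445
endloop
endfacet
facet normal 0.592 -0.222 0.775
outer loop
vertex 2.902 0.176 -0.532
vertex 3.068 0.921 -0.445
vertex 2.469 0.615 -0.075
endloop
endfacet
facet normal 0.094 -0.993 0.073
outer loop
vertex 2.533 0.092 -1.2
vertex 2.902 0.176 -0.532
vertex 2.138 0.103 -0.541
endloop
endfacet
facet normal -0.308 -0.426 -0.851
outer loop
vertex 2.471 0.785 -1.525
vertex 2.533 0.092 -1.2
vertex 1.872 0.479 -1.155
endloop
endfacet
facet normal -0.058 0.692 -0.719
outer loop
vertex 2.802 1.297 -1.059
vertex 2.471 0.785 -1.525
vertex 2.038 1.224 -1.068
endloop
endfacet
facet normal 0.499 0.819 0.285
outer loop
vertex 3.068 0.921 -0.445
vertex 2.802 1.297 -1.059
vertex 2.407 1.308 -0.4
endloop
endfacet
facet normal 0.497 0.556 -0.667
outer loop
vertex 4.432 -2.845 1.921
vertex 3.491 -2.417 1.577
vertex 4.043 -1.94 2.386
endloop
endfacet
facet normal 0.273 -0.344 0.898
outer loop
vertex 4.432 -2.845 1.921
vertex 4.043 -1.94 2.386
vertex 2.949 -3.023 2.303
endloop
endfacet
facet normal 0.497 0.556 -0.667
outer loop
vertex 4.043 -1.94 2.386
vertex 3.491 -2.417 1.577
vertex 3.102 -1.511 2.042
endloop
endfacet
facet normal -0.260 0.190 0.947
outer loop
vertex 4.043 -1.94 2.386
vertex 3.102 -1.511 2.042
vertex 2.949 -3.023 2.303
endloop
endfacet
facet normal 0.496 0.555 -0.667
outer loop
vertex 3.102 -1.511 2.042
vertex 3.491 -2.417 1.577
vertex 2.549 -1.989 1.233
endloop
endfacet
facet normal -0.858 0.171 0.485
outer loop
vertex 3.102 -1.511 2.042
vertex 2.549 -1.989 1.233
vertex 2.949 -3.023 2.303
endloop
endfacet
facet normal 0.496 0.556 -0.666
outer loop
vertex 2.549 -1.989 1.233
vertex 3.491 -2.417 1.577
vertex 2.938 -2.894 0.767
endloop
endfacet
facet normal -0.923 -0.384 -0.026
outer loop
vertex 2.549 -1.989 1.233
vertex 2.938 -2.894 0.767
vertex 2.949 -3.023 2.303
endloop
endfacet
facet normal 0.496 0.556 -0.666
outer loop
vertex 2.938 -2.894 0.767
vertex 3.491 -2.417 1.577
vertex 3.88 -3.322 1.111
endloop
endfacet
facet normal -0.390 -0.918 -0.074
outer loop
vertex 2.938 -2.894 0.767
vertex 3.88 -3.322 1.111
vertex 2.949 -3.023 2.303
endloop
endfacet
facet normal 0.497 0.556 -0.666
outer loop
vertex 3.88 -3.322 1.111
vertex 3.491 -2.417 1.577
vertex 4.432 -2.845 1.921
endloop
endfacet
facet normal 0.208 -0.898 0.387
outer loop
vertex 3.88 -3.322 1.111
vertex 4.432 -2.845 1.921
vertex 2.949 -3.023 2.303
endloop
endfacet

endsolid


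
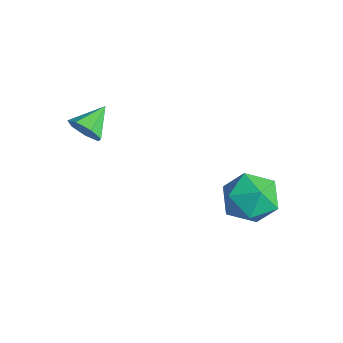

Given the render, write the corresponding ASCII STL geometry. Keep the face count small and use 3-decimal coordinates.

solid 
facet normal 0.387 -0.820 -0.421
outer loop
vertex -1.944 -2.578 2.805
vertex -2.533 -2.586 2.28
vertex -1.831 -2.228 2.227
endloop
endfacet
facet normal 0.629 0.604 0.489
outer loop
vertex -1.944 -2.578 2.805
vertex -1.831 -2.228 2.227
vertex -3.067 -1.454 2.86
endloop
endfacet
facet normal 0.387 -0.821 -0.420
outer loop
vertex -1.831 -2.228 2.227
vertex -2.533 -2.586 2.28
vertex -2.247 -2.148 1.688
endloop
endfacet
facet normal 0.440 0.873 -0.210
outer loop
vertex -1.831 -2.228 2.227
vertex -2.247 -2.148 1.688
vertex -3.067 -1.454 2.86
endloop
endfacet
facet normal 0.387 -0.821 -0.421
outer loop
vertex -2.247 -2.148 1.688
vertex -2.533 -2.586 2.28
vertex -2.879 -2.398 1.595
endloop
endfacet
facet normal -0.215 0.767 -0.604
outer loop
vertex -2.247 -2.148 1.688
vertex -2.879 -2.398 1.595
vertex -3.067 -1.454 2.86
endloop
endfacet
facet normal 0.388 -0.820 -0.421
outer loop
vertex -2.879 -2.398 1.595
vertex -2.533 -2.586 2.28
vertex -3.25 -2.79 2.017
endloop
endfacet
facet normal -0.841 0.367 -0.399
outer loop
vertex -2.879 -2.398 1.595
vertex -3.25 -2.79 2.017
vertex -3.067 -1.454 2.86
endloop
endfacet
facet normal 0.387 -0.821 -0.419
outer loop
vertex -3.25 -2.79 2.017
vertex -2.533 -2.586 2.28
vertex -3.082 -3.028 2.638
endloop
endfacet
facet normal -0.967 -0.026 0.252
outer loop
vertex -3.25 -2.79 2.017
vertex -3.082 -3.028 2.638
vertex -3.067 -1.454 2.86
endloop
endfacet
facet normal 0.386 -0.821 -0.421
outer loop
vertex -3.082 -3.028 2.638
vertex -2.533 -2.586 2.28
vertex -2.5 -2.934 2.988
endloop
endfacet
facet normal -0.498 -0.116 0.859
outer loop
vertex -3.082 -3.028 2.638
vertex -2.5 -2.934 2.988
vertex -3.067 -1.454 2.86
endloop
endfacet
facet normal 0.387 -0.820 -0.421
outer loop
vertex -2.5 -2.934 2.988
vertex -2.533 -2.586 2.28
vertex -1.944 -2.578 2.805
endloop
endfacet
facet normal 0.212 0.164 0.963
outer loop
vertex -2.5 -2.934 2.988
vertex -1.944 -2.578 2.805
vertex -3.067 -1.454 2.86
endloop
endfacet
facet normal 0.063 0.382 0.922
outer loop
vertex 1.711 3.29 0.243
vertex 1.151 2.281 0.699
vertex 2.387 2.313 0.601
endloop
endfacet
facet normal 0.605 0.607 0.515
outer loop
vertex 1.711 3.29 0.243
vertex 2.387 2.313 0.601
vertex 2.673 2.915 -0.445
endloop
endfacet
facet normal 0.330 0.942 -0.052
outer loop
vertex 1.711 3.29 0.243
vertex 2.673 2.915 -0.445
vertex 1.614 3.256 -0.993
endloop
endfacet
facet normal -0.382 0.924 0.005
outer loop
vertex 1.711 3.29 0.243
vertex 1.614 3.256 -0.993
vertex 0.673 2.864 -0.286
endloop
endfacet
facet normal -0.546 0.577 0.607
outer loop
vertex 1.711 3.29 0.243
vertex 0.673 2.864 -0.286
vertex 1.151 2.281 0.699
endloop
endfacet
facet normal 0.959 0.033 0.281
outer loop
vertex 2.673 2.915 -0.445
vertex 2.387 2.313 0.601
vertex 2.707 1.676 -0.414
endloop
endfacet
facet normal 0.083 -0.331 0.940
outer loop
vertex 2.387 2.313 0.601
vertex 1.151 2.281 0.699
vertex 1.766 1.284 0.293
endloop
endfacet
facet normal -0.903 -0.014 0.430
outer loop
vertex 1.151 2.281 0.699
vertex 0.673 2.864 -0.286
vertex 0.707 1.625 -0.255
endloop
endfacet
facet normal -0.636 0.547 -0.544
outer loop
vertex 0.673 2.864 -0.286
vertex 1.614 3.256 -0.993
vertex 0.993 2.227 -1.301
endloop
endfacet
facet normal 0.514 0.576 -0.635
outer loop
vertex 1.614 3.256 -0.993
vertex 2.673 2.915 -0.445
vertex 2.229 2.259 -1.399
endloop
endfacet
facet normal 0.382 -0.924 -0.005
outer loop
vertex 1.669 1.25 -0.943
vertex 2.707 1.676 -0.414
vertex 1.766 1.284 0.293
endloop
endfacet
facet normal -0.330 -0.942 0.052
outer loop
vertex 1.669 1.25 -0.943
vertex 1.766 1.284 0.293
vertex 0.707 1.625 -0.255
endloop
endfacet
facet normal -0.605 -0.607 -0.515
outer loop
vertex 1.669 1.25 -0.943
vertex 0.707 1.625 -0.255
vertex 0.993 2.227 -1.301
endloop
endfacet
facet normal -0.063 -0.382 -0.922
outer loop
vertex 1.669 1.25 -0.943
vertex 0.993 2.227 -1.301
vertex 2.229 2.259 -1.399
endloop
endfacet
facet normal 0.546 -0.577 -0.607
outer loop
vertex 1.669 1.25 -0.943
vertex 2.229 2.259 -1.399
vertex 2.707 1.676 -0.414
endloop
endfacet
facet normal 0.636 -0.547 0.544
outer loop
vertex 1.766 1.284 0.293
vertex 2.707 1.676 -0.414
vertex 2.387 2.313 0.601
endloop
endfacet
facet normal -0.514 -0.576 0.635
outer loop
vertex 0.707 1.625 -0.255
vertex 1.766 1.284 0.293
vertex 1.151 2.281 0.699
endloop
endfacet
facet normal -0.959 -0.033 -0.281
outer loop
vertex 0.993 2.227 -1.301
vertex 0.707 1.625 -0.255
vertex 0.673 2.864 -0.286
endloop
endfacet
facet normal -0.083 0.331 -0.940
outer loop
vertex 2.229 2.259 -1.399
vertex 0.993 2.227 -1.301
vertex 1.614 3.256 -0.993
endloop
endfacet
facet normal 0.903 0.014 -0.430
outer loop
vertex 2.707 1.676 -0.414
vertex 2.229 2.259 -1.399
vertex 2.673 2.915 -0.445
endloop
endfacet

endsolid


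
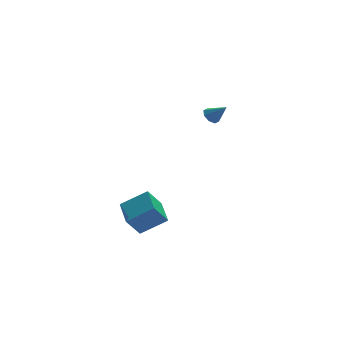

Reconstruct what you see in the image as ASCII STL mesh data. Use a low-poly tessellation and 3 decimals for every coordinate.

solid 
facet normal -0.816 0.215 -0.536
outer loop
vertex -3.111 -3.78 -1.543
vertex -2.958 -2.377 -1.213
vertex -2.407 -3.62 -2.551
endloop
endfacet
facet normal -0.106 -0.968 -0.228
outer loop
vertex -1.182 -3.943 -1.747
vertex -3.111 -3.78 -1.543
vertex -2.407 -3.62 -2.551
endloop
endfacet
facet normal -0.816 0.216 -0.536
outer loop
vertex -2.407 -3.62 -2.551
vertex -2.958 -2.377 -1.213
vertex -2.253 -2.217 -2.221
endloop
endfacet
facet normal 0.568 0.129 -0.813
outer loop
vertex -2.253 -2.217 -2.221
vertex -1.182 -3.943 -1.747
vertex -2.407 -3.62 -2.551
endloop
endfacet
facet normal -0.568 -0.129 0.813
outer loop
vertex -3.111 -3.78 -1.543
vertex -1.733 -2.7 -0.409
vertex -2.958 -2.377 -1.213
endloop
endfacet
facet normal -0.106 -0.968 -0.228
outer loop
vertex -1.887 -4.103 -0.739
vertex -3.111 -3.78 -1.543
vertex -1.182 -3.943 -1.747
endloop
endfacet
facet normal -0.568 -0.129 0.813
outer loop
vertex -1.887 -4.103 -0.739
vertex -1.733 -2.7 -0.409
vertex -3.111 -3.78 -1.543
endloop
endfacet
facet normal 0.106 0.968 0.228
outer loop
vertex -2.958 -2.377 -1.213
vertex -1.733 -2.7 -0.409
vertex -2.253 -2.217 -2.221
endloop
endfacet
facet normal 0.568 0.129 -0.813
outer loop
vertex -1.029 -2.54 -1.417
vertex -1.182 -3.943 -1.747
vertex -2.253 -2.217 -2.221
endloop
endfacet
facet normal 0.106 0.968 0.228
outer loop
vertex -2.253 -2.217 -2.221
vertex -1.733 -2.7 -0.409
vertex -1.029 -2.54 -1.417
endloop
endfacet
facet normal 0.816 -0.215 0.537
outer loop
vertex -1.029 -2.54 -1.417
vertex -1.887 -4.103 -0.739
vertex -1.182 -3.943 -1.747
endloop
endfacet
facet normal 0.816 -0.216 0.536
outer loop
vertex -1.733 -2.7 -0.409
vertex -1.887 -4.103 -0.739
vertex -1.029 -2.54 -1.417
endloop
endfacet
facet normal -0.526 0.501 -0.687
outer loop
vertex 3.811 3.775 0.88
vertex 3.528 3.338 0.778
vertex 3.479 3.746 1.113
endloop
endfacet
facet normal 0.430 0.587 0.686
outer loop
vertex 3.811 3.775 0.88
vertex 3.479 3.746 1.113
vertex 4.112 2.782 1.542
endloop
endfacet
facet normal -0.526 0.501 -0.687
outer loop
vertex 3.479 3.746 1.113
vertex 3.528 3.338 0.778
vertex 3.177 3.478 1.149
endloop
endfacet
facet normal -0.163 0.310 0.937
outer loop
vertex 3.479 3.746 1.113
vertex 3.177 3.478 1.149
vertex 4.112 2.782 1.542
endloop
endfacet
facet normal -0.526 0.501 -0.687
outer loop
vertex 3.177 3.478 1.149
vertex 3.528 3.338 0.778
vertex 3.08 3.128 0.968
endloop
endfacet
facet normal -0.535 -0.266 0.802
outer loop
vertex 3.177 3.478 1.149
vertex 3.08 3.128 0.968
vertex 4.112 2.782 1.542
endloop
endfacet
facet normal -0.526 0.500 -0.688
outer loop
vertex 3.08 3.128 0.968
vertex 3.528 3.338 0.778
vertex 3.246 2.901 0.676
endloop
endfacet
facet normal -0.470 -0.806 0.359
outer loop
vertex 3.08 3.128 0.968
vertex 3.246 2.901 0.676
vertex 4.112 2.782 1.542
endloop
endfacet
facet normal -0.526 0.500 -0.688
outer loop
vertex 3.246 2.901 0.676
vertex 3.528 3.338 0.778
vertex 3.577 2.93 0.444
endloop
endfacet
facet normal -0.005 -0.991 -0.131
outer loop
vertex 3.246 2.901 0.676
vertex 3.577 2.93 0.444
vertex 4.112 2.782 1.542
endloop
endfacet
facet normal -0.525 0.500 -0.688
outer loop
vertex 3.577 2.93 0.444
vertex 3.528 3.338 0.778
vertex 3.88 3.197 0.407
endloop
endfacet
facet normal 0.585 -0.716 -0.381
outer loop
vertex 3.577 2.93 0.444
vertex 3.88 3.197 0.407
vertex 4.112 2.782 1.542
endloop
endfacet
facet normal -0.525 0.501 -0.688
outer loop
vertex 3.88 3.197 0.407
vertex 3.528 3.338 0.778
vertex 3.977 3.547 0.588
endloop
endfacet
facet normal 0.959 -0.138 -0.247
outer loop
vertex 3.88 3.197 0.407
vertex 3.977 3.547 0.588
vertex 4.112 2.782 1.542
endloop
endfacet
facet normal -0.524 0.500 -0.689
outer loop
vertex 3.977 3.547 0.588
vertex 3.528 3.338 0.778
vertex 3.811 3.775 0.88
endloop
endfacet
facet normal 0.895 0.401 0.195
outer loop
vertex 3.977 3.547 0.588
vertex 3.811 3.775 0.88
vertex 4.112 2.782 1.542
endloop
endfacet

endsolid


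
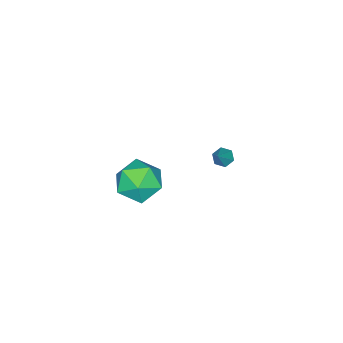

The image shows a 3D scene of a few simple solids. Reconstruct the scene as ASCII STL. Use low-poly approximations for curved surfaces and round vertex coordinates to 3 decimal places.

solid 
facet normal -0.634 -0.210 -0.744
outer loop
vertex -2.87 0.696 -1.045
vertex -3.149 0.358 -0.712
vertex -3.287 0.889 -0.744
endloop
endfacet
facet normal 0.349 0.930 -0.113
outer loop
vertex -2.87 0.696 -1.045
vertex -3.287 0.889 -0.744
vertex -2.291 0.642 0.292
endloop
endfacet
facet normal -0.636 -0.210 -0.743
outer loop
vertex -3.287 0.889 -0.744
vertex -3.149 0.358 -0.712
vertex -3.566 0.552 -0.41
endloop
endfacet
facet normal -0.338 0.789 0.513
outer loop
vertex -3.287 0.889 -0.744
vertex -3.566 0.552 -0.41
vertex -2.291 0.642 0.292
endloop
endfacet
facet normal -0.636 -0.211 -0.742
outer loop
vertex -3.566 0.552 -0.41
vertex -3.149 0.358 -0.712
vertex -3.427 0.021 -0.378
endloop
endfacet
facet normal -0.477 -0.072 0.876
outer loop
vertex -3.566 0.552 -0.41
vertex -3.427 0.021 -0.378
vertex -2.291 0.642 0.292
endloop
endfacet
facet normal -0.636 -0.211 -0.742
outer loop
vertex -3.427 0.021 -0.378
vertex -3.149 0.358 -0.712
vertex -3.01 -0.173 -0.68
endloop
endfacet
facet normal 0.073 -0.790 0.608
outer loop
vertex -3.427 0.021 -0.378
vertex -3.01 -0.173 -0.68
vertex -2.291 0.642 0.292
endloop
endfacet
facet normal -0.634 -0.211 -0.744
outer loop
vertex -3.01 -0.173 -0.68
vertex -3.149 0.358 -0.712
vertex -2.731 0.164 -1.013
endloop
endfacet
facet normal 0.761 -0.649 -0.019
outer loop
vertex -3.01 -0.173 -0.68
vertex -2.731 0.164 -1.013
vertex -2.291 0.642 0.292
endloop
endfacet
facet normal -0.634 -0.210 -0.744
outer loop
vertex -2.731 0.164 -1.013
vertex -3.149 0.358 -0.712
vertex -2.87 0.696 -1.045
endloop
endfacet
facet normal 0.900 0.212 -0.381
outer loop
vertex -2.731 0.164 -1.013
vertex -2.87 0.696 -1.045
vertex -2.291 0.642 0.292
endloop
endfacet
facet normal -0.552 0.690 0.468
outer loop
vertex 2.797 1.285 2.66
vertex 1.867 0.499 2.723
vertex 2.689 0.545 3.623
endloop
endfacet
facet normal 0.142 0.777 0.613
outer loop
vertex 2.797 1.285 2.66
vertex 2.689 0.545 3.623
vertex 3.785 0.739 3.123
endloop
endfacet
facet normal 0.485 0.874 -0.005
outer loop
vertex 2.797 1.285 2.66
vertex 3.785 0.739 3.123
vertex 3.64 0.813 1.915
endloop
endfacet
facet normal 0.005 0.847 -0.531
outer loop
vertex 2.797 1.285 2.66
vertex 3.64 0.813 1.915
vertex 2.455 0.665 1.667
endloop
endfacet
facet normal -0.636 0.734 -0.239
outer loop
vertex 2.797 1.285 2.66
vertex 2.455 0.665 1.667
vertex 1.867 0.499 2.723
endloop
endfacet
facet normal 0.383 0.173 0.907
outer loop
vertex 3.785 0.739 3.123
vertex 2.689 0.545 3.623
vertex 3.465 -0.385 3.473
endloop
endfacet
facet normal -0.739 0.032 0.673
outer loop
vertex 2.689 0.545 3.623
vertex 1.867 0.499 2.723
vertex 2.28 -0.533 3.225
endloop
endfacet
facet normal -0.876 0.103 -0.472
outer loop
vertex 1.867 0.499 2.723
vertex 2.455 0.665 1.667
vertex 2.135 -0.459 2.017
endloop
endfacet
facet normal 0.162 0.287 -0.944
outer loop
vertex 2.455 0.665 1.667
vertex 3.64 0.813 1.915
vertex 3.231 -0.265 1.517
endloop
endfacet
facet normal 0.939 0.331 -0.092
outer loop
vertex 3.64 0.813 1.915
vertex 3.785 0.739 3.123
vertex 4.053 -0.219 2.417
endloop
endfacet
facet normal -0.005 -0.847 0.531
outer loop
vertex 3.123 -1.005 2.48
vertex 3.465 -0.385 3.473
vertex 2.28 -0.533 3.225
endloop
endfacet
facet normal -0.485 -0.874 0.005
outer loop
vertex 3.123 -1.005 2.48
vertex 2.28 -0.533 3.225
vertex 2.135 -0.459 2.017
endloop
endfacet
facet normal -0.142 -0.777 -0.613
outer loop
vertex 3.123 -1.005 2.48
vertex 2.135 -0.459 2.017
vertex 3.231 -0.265 1.517
endloop
endfacet
facet normal 0.552 -0.690 -0.468
outer loop
vertex 3.123 -1.005 2.48
vertex 3.231 -0.265 1.517
vertex 4.053 -0.219 2.417
endloop
endfacet
facet normal 0.636 -0.734 0.239
outer loop
vertex 3.123 -1.005 2.48
vertex 4.053 -0.219 2.417
vertex 3.465 -0.385 3.473
endloop
endfacet
facet normal -0.162 -0.287 0.944
outer loop
vertex 2.28 -0.533 3.225
vertex 3.465 -0.385 3.473
vertex 2.689 0.545 3.623
endloop
endfacet
facet normal -0.939 -0.331 0.092
outer loop
vertex 2.135 -0.459 2.017
vertex 2.28 -0.533 3.225
vertex 1.867 0.499 2.723
endloop
endfacet
facet normal -0.383 -0.173 -0.907
outer loop
vertex 3.231 -0.265 1.517
vertex 2.135 -0.459 2.017
vertex 2.455 0.665 1.667
endloop
endfacet
facet normal 0.739 -0.032 -0.673
outer loop
vertex 4.053 -0.219 2.417
vertex 3.231 -0.265 1.517
vertex 3.64 0.813 1.915
endloop
endfacet
facet normal 0.876 -0.103 0.472
outer loop
vertex 3.465 -0.385 3.473
vertex 4.053 -0.219 2.417
vertex 3.785 0.739 3.123
endloop
endfacet

endsolid


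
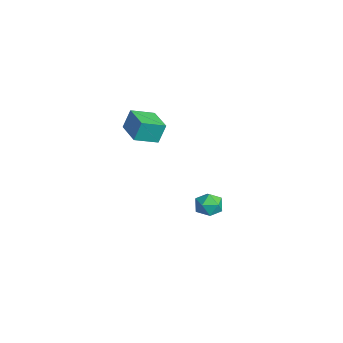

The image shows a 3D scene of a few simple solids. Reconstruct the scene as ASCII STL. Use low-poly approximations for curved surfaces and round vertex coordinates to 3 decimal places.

solid 
facet normal -0.999 -0.042 -0.025
outer loop
vertex -3.681 -0.54 4.829
vertex -3.725 0.821 4.303
vertex -3.633 -0.993 3.655
endloop
endfacet
facet normal 0.031 -0.932 0.361
outer loop
vertex -1.935 -0.921 3.697
vertex -3.681 -0.54 4.829
vertex -3.633 -0.993 3.655
endloop
endfacet
facet normal -0.999 -0.042 -0.025
outer loop
vertex -3.633 -0.993 3.655
vertex -3.725 0.821 4.303
vertex -3.677 0.368 3.128
endloop
endfacet
facet normal 0.038 -0.360 -0.932
outer loop
vertex -3.677 0.368 3.128
vertex -1.935 -0.921 3.697
vertex -3.633 -0.993 3.655
endloop
endfacet
facet normal -0.038 0.359 0.932
outer loop
vertex -3.681 -0.54 4.829
vertex -2.027 0.893 4.345
vertex -3.725 0.821 4.303
endloop
endfacet
facet normal 0.030 -0.932 0.361
outer loop
vertex -1.983 -0.468 4.872
vertex -3.681 -0.54 4.829
vertex -1.935 -0.921 3.697
endloop
endfacet
facet normal -0.039 0.360 0.932
outer loop
vertex -1.983 -0.468 4.872
vertex -2.027 0.893 4.345
vertex -3.681 -0.54 4.829
endloop
endfacet
facet normal -0.031 0.932 -0.361
outer loop
vertex -3.725 0.821 4.303
vertex -2.027 0.893 4.345
vertex -3.677 0.368 3.128
endloop
endfacet
facet normal 0.039 -0.359 -0.932
outer loop
vertex -1.979 0.44 3.171
vertex -1.935 -0.921 3.697
vertex -3.677 0.368 3.128
endloop
endfacet
facet normal -0.030 0.932 -0.361
outer loop
vertex -3.677 0.368 3.128
vertex -2.027 0.893 4.345
vertex -1.979 0.44 3.171
endloop
endfacet
facet normal 0.999 0.042 0.025
outer loop
vertex -1.979 0.44 3.171
vertex -1.983 -0.468 4.872
vertex -1.935 -0.921 3.697
endloop
endfacet
facet normal 0.999 0.042 0.025
outer loop
vertex -2.027 0.893 4.345
vertex -1.983 -0.468 4.872
vertex -1.979 0.44 3.171
endloop
endfacet
facet normal 0.285 0.556 0.781
outer loop
vertex -3.026 4.425 -2.949
vertex -2.983 3.69 -2.442
vertex -2.263 3.961 -2.897
endloop
endfacet
facet normal 0.504 0.847 0.167
outer loop
vertex -3.026 4.425 -2.949
vertex -2.263 3.961 -2.897
vertex -2.54 4.281 -3.685
endloop
endfacet
facet normal -0.071 0.969 -0.237
outer loop
vertex -3.026 4.425 -2.949
vertex -2.54 4.281 -3.685
vertex -3.43 4.208 -3.716
endloop
endfacet
facet normal -0.646 0.752 0.128
outer loop
vertex -3.026 4.425 -2.949
vertex -3.43 4.208 -3.716
vertex -3.704 3.842 -2.947
endloop
endfacet
facet normal -0.425 0.497 0.757
outer loop
vertex -3.026 4.425 -2.949
vertex -3.704 3.842 -2.947
vertex -2.983 3.69 -2.442
endloop
endfacet
facet normal 0.913 0.371 -0.170
outer loop
vertex -2.54 4.281 -3.685
vertex -2.263 3.961 -2.897
vertex -2.196 3.458 -3.633
endloop
endfacet
facet normal 0.559 -0.102 0.823
outer loop
vertex -2.263 3.961 -2.897
vertex -2.983 3.69 -2.442
vertex -2.47 3.092 -2.864
endloop
endfacet
facet normal -0.590 -0.197 0.783
outer loop
vertex -2.983 3.69 -2.442
vertex -3.704 3.842 -2.947
vertex -3.36 3.019 -2.895
endloop
endfacet
facet normal -0.948 0.217 -0.234
outer loop
vertex -3.704 3.842 -2.947
vertex -3.43 4.208 -3.716
vertex -3.637 3.339 -3.683
endloop
endfacet
facet normal -0.018 0.566 -0.824
outer loop
vertex -3.43 4.208 -3.716
vertex -2.54 4.281 -3.685
vertex -2.917 3.61 -4.138
endloop
endfacet
facet normal 0.646 -0.752 -0.128
outer loop
vertex -2.874 2.875 -3.631
vertex -2.196 3.458 -3.633
vertex -2.47 3.092 -2.864
endloop
endfacet
facet normal 0.071 -0.969 0.237
outer loop
vertex -2.874 2.875 -3.631
vertex -2.47 3.092 -2.864
vertex -3.36 3.019 -2.895
endloop
endfacet
facet normal -0.504 -0.847 -0.167
outer loop
vertex -2.874 2.875 -3.631
vertex -3.36 3.019 -2.895
vertex -3.637 3.339 -3.683
endloop
endfacet
facet normal -0.285 -0.556 -0.781
outer loop
vertex -2.874 2.875 -3.631
vertex -3.637 3.339 -3.683
vertex -2.917 3.61 -4.138
endloop
endfacet
facet normal 0.425 -0.497 -0.757
outer loop
vertex -2.874 2.875 -3.631
vertex -2.917 3.61 -4.138
vertex -2.196 3.458 -3.633
endloop
endfacet
facet normal 0.948 -0.217 0.234
outer loop
vertex -2.47 3.092 -2.864
vertex -2.196 3.458 -3.633
vertex -2.263 3.961 -2.897
endloop
endfacet
facet normal 0.018 -0.566 0.824
outer loop
vertex -3.36 3.019 -2.895
vertex -2.47 3.092 -2.864
vertex -2.983 3.69 -2.442
endloop
endfacet
facet normal -0.913 -0.371 0.170
outer loop
vertex -3.637 3.339 -3.683
vertex -3.36 3.019 -2.895
vertex -3.704 3.842 -2.947
endloop
endfacet
facet normal -0.559 0.102 -0.823
outer loop
vertex -2.917 3.61 -4.138
vertex -3.637 3.339 -3.683
vertex -3.43 4.208 -3.716
endloop
endfacet
facet normal 0.590 0.197 -0.783
outer loop
vertex -2.196 3.458 -3.633
vertex -2.917 3.61 -4.138
vertex -2.54 4.281 -3.685
endloop
endfacet

endsolid


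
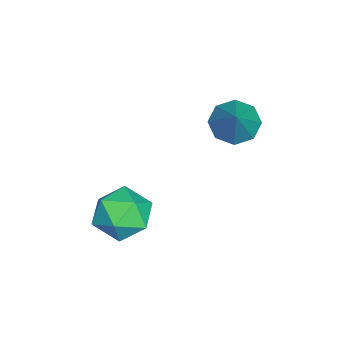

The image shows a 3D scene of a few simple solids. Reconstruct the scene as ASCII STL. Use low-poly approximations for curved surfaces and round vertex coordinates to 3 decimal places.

solid 
facet normal -0.663 -0.151 -0.733
outer loop
vertex -1.075 2.754 -1.263
vertex -1.637 3.265 -0.86
vertex -1.017 3.384 -1.445
endloop
endfacet
facet normal 0.948 -0.166 -0.272
outer loop
vertex -1.075 2.754 -1.263
vertex -1.017 3.384 -1.445
vertex -0.443 3.535 0.46
endloop
endfacet
facet normal -0.663 -0.149 -0.733
outer loop
vertex -1.017 3.384 -1.445
vertex -1.637 3.265 -0.86
vertex -1.322 3.944 -1.283
endloop
endfacet
facet normal 0.805 0.521 -0.284
outer loop
vertex -1.017 3.384 -1.445
vertex -1.322 3.944 -1.283
vertex -0.443 3.535 0.46
endloop
endfacet
facet normal -0.662 -0.150 -0.734
outer loop
vertex -1.322 3.944 -1.283
vertex -1.637 3.265 -0.86
vertex -1.812 4.107 -0.874
endloop
endfacet
facet normal 0.348 0.936 0.044
outer loop
vertex -1.322 3.944 -1.283
vertex -1.812 4.107 -0.874
vertex -0.443 3.535 0.46
endloop
endfacet
facet normal -0.663 -0.150 -0.734
outer loop
vertex -1.812 4.107 -0.874
vertex -1.637 3.265 -0.86
vertex -2.199 3.776 -0.457
endloop
endfacet
facet normal -0.157 0.839 0.521
outer loop
vertex -1.812 4.107 -0.874
vertex -2.199 3.776 -0.457
vertex -0.443 3.535 0.46
endloop
endfacet
facet normal -0.663 -0.151 -0.733
outer loop
vertex -2.199 3.776 -0.457
vertex -1.637 3.265 -0.86
vertex -2.256 3.146 -0.276
endloop
endfacet
facet normal -0.412 0.286 0.865
outer loop
vertex -2.199 3.776 -0.457
vertex -2.256 3.146 -0.276
vertex -0.443 3.535 0.46
endloop
endfacet
facet normal -0.663 -0.150 -0.733
outer loop
vertex -2.256 3.146 -0.276
vertex -1.637 3.265 -0.86
vertex -1.951 2.585 -0.437
endloop
endfacet
facet normal -0.270 -0.398 0.876
outer loop
vertex -2.256 3.146 -0.276
vertex -1.951 2.585 -0.437
vertex -0.443 3.535 0.46
endloop
endfacet
facet normal -0.662 -0.151 -0.734
outer loop
vertex -1.951 2.585 -0.437
vertex -1.637 3.265 -0.86
vertex -1.461 2.423 -0.846
endloop
endfacet
facet normal 0.188 -0.815 0.548
outer loop
vertex -1.951 2.585 -0.437
vertex -1.461 2.423 -0.846
vertex -0.443 3.535 0.46
endloop
endfacet
facet normal -0.663 -0.151 -0.733
outer loop
vertex -1.461 2.423 -0.846
vertex -1.637 3.265 -0.86
vertex -1.075 2.754 -1.263
endloop
endfacet
facet normal 0.693 -0.718 0.071
outer loop
vertex -1.461 2.423 -0.846
vertex -1.075 2.754 -1.263
vertex -0.443 3.535 0.46
endloop
endfacet
facet normal -0.728 0.584 -0.359
outer loop
vertex 0.619 0.786 -4.747
vertex -0.127 0.17 -4.236
vertex 0.313 1.032 -3.727
endloop
endfacet
facet normal -0.126 0.955 -0.268
outer loop
vertex 0.619 0.786 -4.747
vertex 0.313 1.032 -3.727
vertex 1.367 1.091 -4.011
endloop
endfacet
facet normal 0.385 0.646 -0.659
outer loop
vertex 0.619 0.786 -4.747
vertex 1.367 1.091 -4.011
vertex 1.579 0.265 -4.696
endloop
endfacet
facet normal 0.098 0.083 -0.992
outer loop
vertex 0.619 0.786 -4.747
vertex 1.579 0.265 -4.696
vertex 0.656 -0.304 -4.835
endloop
endfacet
facet normal -0.590 0.045 -0.806
outer loop
vertex 0.619 0.786 -4.747
vertex 0.656 -0.304 -4.835
vertex -0.127 0.17 -4.236
endloop
endfacet
facet normal 0.062 0.906 0.419
outer loop
vertex 1.367 1.091 -4.011
vertex 0.313 1.032 -3.727
vertex 1.084 0.664 -3.045
endloop
endfacet
facet normal -0.913 0.305 0.272
outer loop
vertex 0.313 1.032 -3.727
vertex -0.127 0.17 -4.236
vertex 0.161 0.095 -3.184
endloop
endfacet
facet normal -0.689 -0.566 -0.452
outer loop
vertex -0.127 0.17 -4.236
vertex 0.656 -0.304 -4.835
vertex 0.373 -0.731 -3.869
endloop
endfacet
facet normal 0.424 -0.505 -0.752
outer loop
vertex 0.656 -0.304 -4.835
vertex 1.579 0.265 -4.696
vertex 1.427 -0.672 -4.153
endloop
endfacet
facet normal 0.888 0.406 -0.214
outer loop
vertex 1.579 0.265 -4.696
vertex 1.367 1.091 -4.011
vertex 1.867 0.19 -3.644
endloop
endfacet
facet normal -0.098 -0.083 0.992
outer loop
vertex 1.121 -0.426 -3.133
vertex 1.084 0.664 -3.045
vertex 0.161 0.095 -3.184
endloop
endfacet
facet normal -0.385 -0.646 0.659
outer loop
vertex 1.121 -0.426 -3.133
vertex 0.161 0.095 -3.184
vertex 0.373 -0.731 -3.869
endloop
endfacet
facet normal 0.126 -0.955 0.268
outer loop
vertex 1.121 -0.426 -3.133
vertex 0.373 -0.731 -3.869
vertex 1.427 -0.672 -4.153
endloop
endfacet
facet normal 0.728 -0.584 0.359
outer loop
vertex 1.121 -0.426 -3.133
vertex 1.427 -0.672 -4.153
vertex 1.867 0.19 -3.644
endloop
endfacet
facet normal 0.590 -0.045 0.806
outer loop
vertex 1.121 -0.426 -3.133
vertex 1.867 0.19 -3.644
vertex 1.084 0.664 -3.045
endloop
endfacet
facet normal -0.424 0.505 0.752
outer loop
vertex 0.161 0.095 -3.184
vertex 1.084 0.664 -3.045
vertex 0.313 1.032 -3.727
endloop
endfacet
facet normal -0.888 -0.406 0.214
outer loop
vertex 0.373 -0.731 -3.869
vertex 0.161 0.095 -3.184
vertex -0.127 0.17 -4.236
endloop
endfacet
facet normal -0.062 -0.906 -0.419
outer loop
vertex 1.427 -0.672 -4.153
vertex 0.373 -0.731 -3.869
vertex 0.656 -0.304 -4.835
endloop
endfacet
facet normal 0.913 -0.305 -0.272
outer loop
vertex 1.867 0.19 -3.644
vertex 1.427 -0.672 -4.153
vertex 1.579 0.265 -4.696
endloop
endfacet
facet normal 0.689 0.566 0.452
outer loop
vertex 1.084 0.664 -3.045
vertex 1.867 0.19 -3.644
vertex 1.367 1.091 -4.011
endloop
endfacet

endsolid


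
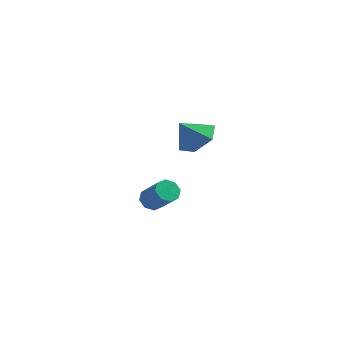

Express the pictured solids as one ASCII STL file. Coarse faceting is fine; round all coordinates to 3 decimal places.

solid 
facet normal -0.589 0.395 -0.705
outer loop
vertex -3.839 -1.418 -4.514
vertex -4.094 -0.993 -4.063
vertex -3.576 -0.979 -4.488
endloop
endfacet
facet normal 0.624 -0.332 -0.707
outer loop
vertex -3.839 -1.418 -4.514
vertex -3.576 -0.979 -4.488
vertex -2.831 -2.092 -3.308
endloop
endfacet
facet normal 0.624 -0.332 -0.707
outer loop
vertex -2.831 -2.092 -3.308
vertex -3.576 -0.979 -4.488
vertex -2.568 -1.653 -3.282
endloop
endfacet
facet normal 0.589 -0.395 0.705
outer loop
vertex -2.831 -2.092 -3.308
vertex -2.568 -1.653 -3.282
vertex -3.086 -1.667 -2.857
endloop
endfacet
facet normal -0.589 0.394 -0.705
outer loop
vertex -3.576 -0.979 -4.488
vertex -4.094 -0.993 -4.063
vertex -3.617 -0.548 -4.213
endloop
endfacet
facet normal 0.804 0.372 -0.464
outer loop
vertex -3.576 -0.979 -4.488
vertex -3.617 -0.548 -4.213
vertex -2.568 -1.653 -3.282
endloop
endfacet
facet normal 0.804 0.371 -0.465
outer loop
vertex -2.568 -1.653 -3.282
vertex -3.617 -0.548 -4.213
vertex -2.608 -1.222 -3.007
endloop
endfacet
facet normal 0.589 -0.395 0.705
outer loop
vertex -2.568 -1.653 -3.282
vertex -2.608 -1.222 -3.007
vertex -3.086 -1.667 -2.857
endloop
endfacet
facet normal -0.589 0.394 -0.705
outer loop
vertex -3.617 -0.548 -4.213
vertex -4.094 -0.993 -4.063
vertex -3.937 -0.377 -3.85
endloop
endfacet
facet normal 0.514 0.857 0.049
outer loop
vertex -3.617 -0.548 -4.213
vertex -3.937 -0.377 -3.85
vertex -2.608 -1.222 -3.007
endloop
endfacet
facet normal 0.513 0.857 0.049
outer loop
vertex -2.608 -1.222 -3.007
vertex -3.937 -0.377 -3.85
vertex -2.928 -1.051 -2.645
endloop
endfacet
facet normal 0.588 -0.394 0.706
outer loop
vertex -2.608 -1.222 -3.007
vertex -2.928 -1.051 -2.645
vertex -3.086 -1.667 -2.857
endloop
endfacet
facet normal -0.590 0.394 -0.705
outer loop
vertex -3.937 -0.377 -3.85
vertex -4.094 -0.993 -4.063
vertex -4.349 -0.568 -3.612
endloop
endfacet
facet normal -0.080 0.840 0.537
outer loop
vertex -3.937 -0.377 -3.85
vertex -4.349 -0.568 -3.612
vertex -2.928 -1.051 -2.645
endloop
endfacet
facet normal -0.079 0.841 0.536
outer loop
vertex -2.928 -1.051 -2.645
vertex -4.349 -0.568 -3.612
vertex -3.341 -1.242 -2.406
endloop
endfacet
facet normal 0.590 -0.394 0.705
outer loop
vertex -2.928 -1.051 -2.645
vertex -3.341 -1.242 -2.406
vertex -3.086 -1.667 -2.857
endloop
endfacet
facet normal -0.589 0.395 -0.705
outer loop
vertex -4.349 -0.568 -3.612
vertex -4.094 -0.993 -4.063
vertex -4.612 -1.007 -3.638
endloop
endfacet
facet normal -0.624 0.332 0.707
outer loop
vertex -4.349 -0.568 -3.612
vertex -4.612 -1.007 -3.638
vertex -3.341 -1.242 -2.406
endloop
endfacet
facet normal -0.624 0.332 0.707
outer loop
vertex -3.341 -1.242 -2.406
vertex -4.612 -1.007 -3.638
vertex -3.604 -1.681 -2.432
endloop
endfacet
facet normal 0.589 -0.395 0.705
outer loop
vertex -3.341 -1.242 -2.406
vertex -3.604 -1.681 -2.432
vertex -3.086 -1.667 -2.857
endloop
endfacet
facet normal -0.589 0.395 -0.705
outer loop
vertex -4.612 -1.007 -3.638
vertex -4.094 -0.993 -4.063
vertex -4.572 -1.438 -3.913
endloop
endfacet
facet normal -0.804 -0.371 0.465
outer loop
vertex -4.612 -1.007 -3.638
vertex -4.572 -1.438 -3.913
vertex -3.604 -1.681 -2.432
endloop
endfacet
facet normal -0.804 -0.373 0.464
outer loop
vertex -3.604 -1.681 -2.432
vertex -4.572 -1.438 -3.913
vertex -3.563 -2.112 -2.707
endloop
endfacet
facet normal 0.589 -0.394 0.705
outer loop
vertex -3.604 -1.681 -2.432
vertex -3.563 -2.112 -2.707
vertex -3.086 -1.667 -2.857
endloop
endfacet
facet normal -0.588 0.394 -0.706
outer loop
vertex -4.572 -1.438 -3.913
vertex -4.094 -0.993 -4.063
vertex -4.252 -1.609 -4.275
endloop
endfacet
facet normal -0.513 -0.857 -0.049
outer loop
vertex -4.572 -1.438 -3.913
vertex -4.252 -1.609 -4.275
vertex -3.563 -2.112 -2.707
endloop
endfacet
facet normal -0.514 -0.857 -0.049
outer loop
vertex -3.563 -2.112 -2.707
vertex -4.252 -1.609 -4.275
vertex -3.243 -2.283 -3.07
endloop
endfacet
facet normal 0.589 -0.394 0.705
outer loop
vertex -3.563 -2.112 -2.707
vertex -3.243 -2.283 -3.07
vertex -3.086 -1.667 -2.857
endloop
endfacet
facet normal -0.590 0.394 -0.705
outer loop
vertex -4.252 -1.609 -4.275
vertex -4.094 -0.993 -4.063
vertex -3.839 -1.418 -4.514
endloop
endfacet
facet normal 0.079 -0.841 -0.536
outer loop
vertex -4.252 -1.609 -4.275
vertex -3.839 -1.418 -4.514
vertex -3.243 -2.283 -3.07
endloop
endfacet
facet normal 0.080 -0.840 -0.536
outer loop
vertex -3.243 -2.283 -3.07
vertex -3.839 -1.418 -4.514
vertex -2.831 -2.092 -3.308
endloop
endfacet
facet normal 0.590 -0.394 0.705
outer loop
vertex -3.243 -2.283 -3.07
vertex -2.831 -2.092 -3.308
vertex -3.086 -1.667 -2.857
endloop
endfacet
facet normal 0.504 0.349 -0.790
outer loop
vertex -0.438 -3.145 2.703
vertex -1.125 -3.611 2.059
vertex -1.295 -2.627 2.385
endloop
endfacet
facet normal -0.042 0.471 0.881
outer loop
vertex -0.438 -3.145 2.703
vertex -1.295 -2.627 2.385
vertex -1.815 -4.089 3.141
endloop
endfacet
facet normal 0.504 0.349 -0.790
outer loop
vertex -1.295 -2.627 2.385
vertex -1.125 -3.611 2.059
vertex -1.981 -3.093 1.741
endloop
endfacet
facet normal -0.749 0.494 0.441
outer loop
vertex -1.295 -2.627 2.385
vertex -1.981 -3.093 1.741
vertex -1.815 -4.089 3.141
endloop
endfacet
facet normal 0.505 0.349 -0.790
outer loop
vertex -1.981 -3.093 1.741
vertex -1.125 -3.611 2.059
vertex -1.811 -4.076 1.415
endloop
endfacet
facet normal -0.986 -0.169 -0.004
outer loop
vertex -1.981 -3.093 1.741
vertex -1.811 -4.076 1.415
vertex -1.815 -4.089 3.141
endloop
endfacet
facet normal 0.505 0.349 -0.790
outer loop
vertex -1.811 -4.076 1.415
vertex -1.125 -3.611 2.059
vertex -0.955 -4.594 1.733
endloop
endfacet
facet normal -0.516 -0.857 -0.008
outer loop
vertex -1.811 -4.076 1.415
vertex -0.955 -4.594 1.733
vertex -1.815 -4.089 3.141
endloop
endfacet
facet normal 0.503 0.349 -0.790
outer loop
vertex -0.955 -4.594 1.733
vertex -1.125 -3.611 2.059
vertex -0.268 -4.129 2.376
endloop
endfacet
facet normal 0.191 -0.881 0.433
outer loop
vertex -0.955 -4.594 1.733
vertex -0.268 -4.129 2.376
vertex -1.815 -4.089 3.141
endloop
endfacet
facet normal 0.504 0.350 -0.790
outer loop
vertex -0.268 -4.129 2.376
vertex -1.125 -3.611 2.059
vertex -0.438 -3.145 2.703
endloop
endfacet
facet normal 0.428 -0.218 0.877
outer loop
vertex -0.268 -4.129 2.376
vertex -0.438 -3.145 2.703
vertex -1.815 -4.089 3.141
endloop
endfacet

endsolid


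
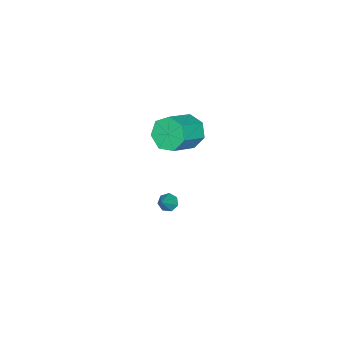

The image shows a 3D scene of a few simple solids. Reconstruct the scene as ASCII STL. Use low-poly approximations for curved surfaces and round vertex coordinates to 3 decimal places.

solid 
facet normal -0.699 -0.119 -0.705
outer loop
vertex 0.217 -0.605 -3.484
vertex -0.161 -0.515 -3.124
vertex 0.091 -0.165 -3.433
endloop
endfacet
facet normal 0.865 0.295 -0.406
outer loop
vertex 0.217 -0.605 -3.484
vertex 0.091 -0.165 -3.433
vertex 0.721 -0.365 -2.236
endloop
endfacet
facet normal -0.699 -0.119 -0.705
outer loop
vertex 0.091 -0.165 -3.433
vertex -0.161 -0.515 -3.124
vertex -0.225 0.011 -3.149
endloop
endfacet
facet normal 0.431 0.899 -0.077
outer loop
vertex 0.091 -0.165 -3.433
vertex -0.225 0.011 -3.149
vertex 0.721 -0.365 -2.236
endloop
endfacet
facet normal -0.699 -0.119 -0.705
outer loop
vertex -0.225 0.011 -3.149
vertex -0.161 -0.515 -3.124
vertex -0.493 -0.209 -2.846
endloop
endfacet
facet normal -0.140 0.856 0.498
outer loop
vertex -0.225 0.011 -3.149
vertex -0.493 -0.209 -2.846
vertex 0.721 -0.365 -2.236
endloop
endfacet
facet normal -0.700 -0.121 -0.704
outer loop
vertex -0.493 -0.209 -2.846
vertex -0.161 -0.515 -3.124
vertex -0.51 -0.659 -2.752
endloop
endfacet
facet normal -0.419 0.201 0.885
outer loop
vertex -0.493 -0.209 -2.846
vertex -0.51 -0.659 -2.752
vertex 0.721 -0.365 -2.236
endloop
endfacet
facet normal -0.701 -0.119 -0.703
outer loop
vertex -0.51 -0.659 -2.752
vertex -0.161 -0.515 -3.124
vertex -0.265 -1.001 -2.938
endloop
endfacet
facet normal -0.196 -0.573 0.795
outer loop
vertex -0.51 -0.659 -2.752
vertex -0.265 -1.001 -2.938
vertex 0.721 -0.365 -2.236
endloop
endfacet
facet normal -0.700 -0.120 -0.704
outer loop
vertex -0.265 -1.001 -2.938
vertex -0.161 -0.515 -3.124
vertex 0.059 -0.976 -3.264
endloop
endfacet
facet normal 0.363 -0.885 0.292
outer loop
vertex -0.265 -1.001 -2.938
vertex 0.059 -0.976 -3.264
vertex 0.721 -0.365 -2.236
endloop
endfacet
facet normal -0.699 -0.120 -0.705
outer loop
vertex 0.059 -0.976 -3.264
vertex -0.161 -0.515 -3.124
vertex 0.217 -0.605 -3.484
endloop
endfacet
facet normal 0.833 -0.498 -0.241
outer loop
vertex 0.059 -0.976 -3.264
vertex 0.217 -0.605 -3.484
vertex 0.721 -0.365 -2.236
endloop
endfacet
facet normal -0.851 0.144 -0.505
outer loop
vertex 0.017 0.232 1.98
vertex -0.434 0.442 2.801
vertex 0.023 1.036 2.2
endloop
endfacet
facet normal 0.525 0.221 -0.822
outer loop
vertex 0.017 0.232 1.98
vertex 0.023 1.036 2.2
vertex 1.465 -0.013 2.838
endloop
endfacet
facet normal 0.525 0.222 -0.822
outer loop
vertex 1.465 -0.013 2.838
vertex 0.023 1.036 2.2
vertex 1.47 0.791 3.058
endloop
endfacet
facet normal 0.851 -0.143 0.505
outer loop
vertex 1.465 -0.013 2.838
vertex 1.47 0.791 3.058
vertex 1.014 0.198 3.659
endloop
endfacet
facet normal -0.851 0.145 -0.504
outer loop
vertex 0.023 1.036 2.2
vertex -0.434 0.442 2.801
vertex -0.315 1.392 2.873
endloop
endfacet
facet normal 0.332 0.892 -0.305
outer loop
vertex 0.023 1.036 2.2
vertex -0.315 1.392 2.873
vertex 1.47 0.791 3.058
endloop
endfacet
facet normal 0.332 0.892 -0.307
outer loop
vertex 1.47 0.791 3.058
vertex -0.315 1.392 2.873
vertex 1.132 1.148 3.73
endloop
endfacet
facet normal 0.851 -0.143 0.504
outer loop
vertex 1.47 0.791 3.058
vertex 1.132 1.148 3.73
vertex 1.014 0.198 3.659
endloop
endfacet
facet normal -0.851 0.145 -0.505
outer loop
vertex -0.315 1.392 2.873
vertex -0.434 0.442 2.801
vertex -0.743 1.034 3.491
endloop
endfacet
facet normal -0.110 0.891 0.440
outer loop
vertex -0.315 1.392 2.873
vertex -0.743 1.034 3.491
vertex 1.132 1.148 3.73
endloop
endfacet
facet normal -0.110 0.891 0.441
outer loop
vertex 1.132 1.148 3.73
vertex -0.743 1.034 3.491
vertex 0.705 0.789 4.349
endloop
endfacet
facet normal 0.852 -0.143 0.504
outer loop
vertex 1.132 1.148 3.73
vertex 0.705 0.789 4.349
vertex 1.014 0.198 3.659
endloop
endfacet
facet normal -0.852 0.143 -0.504
outer loop
vertex -0.743 1.034 3.491
vertex -0.434 0.442 2.801
vertex -0.937 0.23 3.59
endloop
endfacet
facet normal -0.470 0.219 0.855
outer loop
vertex -0.743 1.034 3.491
vertex -0.937 0.23 3.59
vertex 0.705 0.789 4.349
endloop
endfacet
facet normal -0.470 0.219 0.855
outer loop
vertex 0.705 0.789 4.349
vertex -0.937 0.23 3.59
vertex 0.51 -0.015 4.448
endloop
endfacet
facet normal 0.851 -0.144 0.505
outer loop
vertex 0.705 0.789 4.349
vertex 0.51 -0.015 4.448
vertex 1.014 0.198 3.659
endloop
endfacet
facet normal -0.852 0.144 -0.504
outer loop
vertex -0.937 0.23 3.59
vertex -0.434 0.442 2.801
vertex -0.753 -0.414 3.095
endloop
endfacet
facet normal -0.476 -0.617 0.626
outer loop
vertex -0.937 0.23 3.59
vertex -0.753 -0.414 3.095
vertex 0.51 -0.015 4.448
endloop
endfacet
facet normal -0.476 -0.618 0.626
outer loop
vertex 0.51 -0.015 4.448
vertex -0.753 -0.414 3.095
vertex 0.695 -0.659 3.953
endloop
endfacet
facet normal 0.851 -0.144 0.505
outer loop
vertex 0.51 -0.015 4.448
vertex 0.695 -0.659 3.953
vertex 1.014 0.198 3.659
endloop
endfacet
facet normal -0.851 0.144 -0.504
outer loop
vertex -0.753 -0.414 3.095
vertex -0.434 0.442 2.801
vertex -0.328 -0.413 2.378
endloop
endfacet
facet normal -0.123 -0.990 -0.074
outer loop
vertex -0.753 -0.414 3.095
vertex -0.328 -0.413 2.378
vertex 0.695 -0.659 3.953
endloop
endfacet
facet normal -0.123 -0.990 -0.074
outer loop
vertex 0.695 -0.659 3.953
vertex -0.328 -0.413 2.378
vertex 1.119 -0.658 3.236
endloop
endfacet
facet normal 0.852 -0.144 0.504
outer loop
vertex 0.695 -0.659 3.953
vertex 1.119 -0.658 3.236
vertex 1.014 0.198 3.659
endloop
endfacet
facet normal -0.851 0.144 -0.504
outer loop
vertex -0.328 -0.413 2.378
vertex -0.434 0.442 2.801
vertex 0.017 0.232 1.98
endloop
endfacet
facet normal 0.322 -0.616 -0.719
outer loop
vertex -0.328 -0.413 2.378
vertex 0.017 0.232 1.98
vertex 1.119 -0.658 3.236
endloop
endfacet
facet normal 0.322 -0.616 -0.719
outer loop
vertex 1.119 -0.658 3.236
vertex 0.017 0.232 1.98
vertex 1.465 -0.013 2.838
endloop
endfacet
facet normal 0.851 -0.145 0.505
outer loop
vertex 1.119 -0.658 3.236
vertex 1.465 -0.013 2.838
vertex 1.014 0.198 3.659
endloop
endfacet

endsolid
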